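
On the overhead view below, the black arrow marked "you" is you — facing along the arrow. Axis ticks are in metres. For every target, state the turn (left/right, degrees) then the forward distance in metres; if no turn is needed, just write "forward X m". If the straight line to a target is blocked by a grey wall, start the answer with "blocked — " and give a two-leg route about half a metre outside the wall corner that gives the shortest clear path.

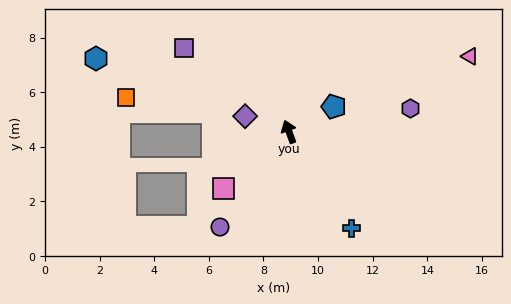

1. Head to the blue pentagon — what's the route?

turn right 81°, forward 1.9 m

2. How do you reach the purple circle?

turn left 124°, forward 4.3 m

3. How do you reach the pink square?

turn left 111°, forward 3.2 m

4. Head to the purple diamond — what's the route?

turn left 50°, forward 1.7 m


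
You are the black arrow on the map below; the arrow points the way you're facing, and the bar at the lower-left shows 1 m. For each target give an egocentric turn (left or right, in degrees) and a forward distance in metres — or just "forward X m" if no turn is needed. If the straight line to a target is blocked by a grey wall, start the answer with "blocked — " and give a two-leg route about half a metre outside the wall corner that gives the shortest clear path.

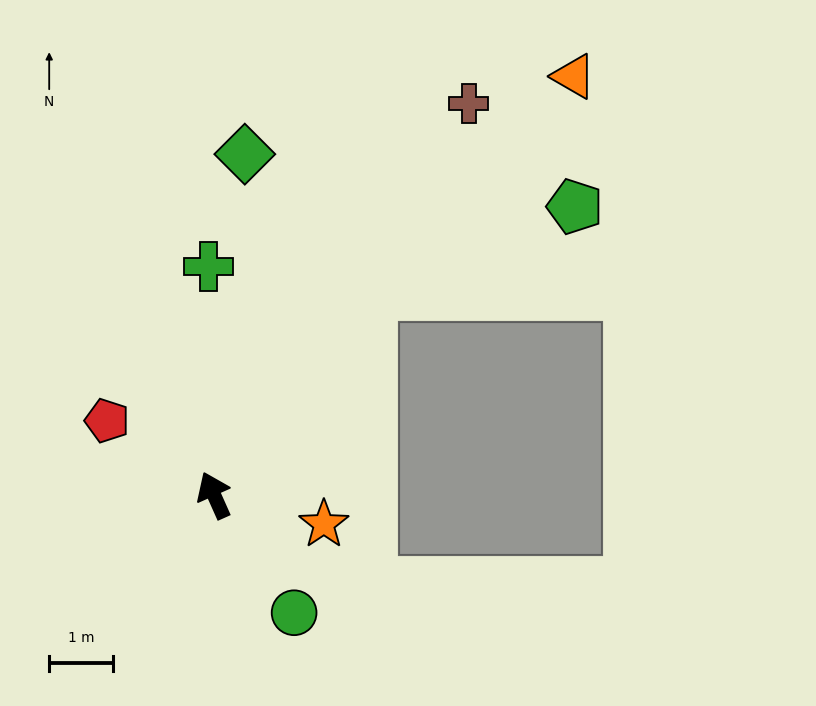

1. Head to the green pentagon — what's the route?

blocked — turn right 62°, forward 4.0 m, then turn right 29°, forward 3.5 m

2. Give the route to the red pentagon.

turn left 31°, forward 2.0 m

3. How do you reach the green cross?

turn right 23°, forward 3.6 m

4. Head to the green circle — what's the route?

turn right 170°, forward 2.2 m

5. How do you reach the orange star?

turn right 129°, forward 1.8 m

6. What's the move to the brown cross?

turn right 57°, forward 7.3 m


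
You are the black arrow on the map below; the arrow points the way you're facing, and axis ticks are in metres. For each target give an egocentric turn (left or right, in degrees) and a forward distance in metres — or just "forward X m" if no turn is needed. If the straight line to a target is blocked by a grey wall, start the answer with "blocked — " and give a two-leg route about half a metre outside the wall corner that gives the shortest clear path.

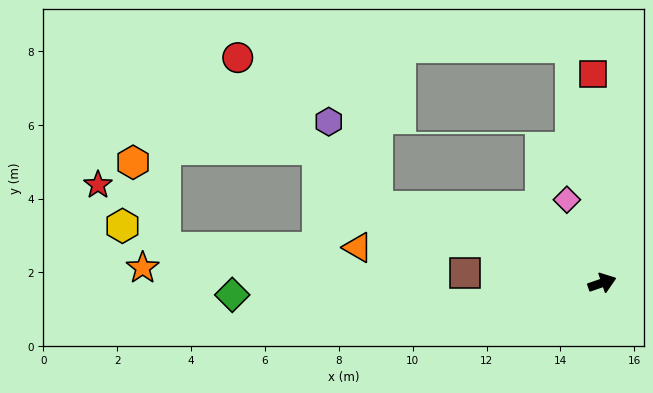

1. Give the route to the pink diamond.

turn left 94°, forward 2.4 m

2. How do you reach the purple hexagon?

blocked — turn left 142°, forward 6.4 m, then turn right 41°, forward 2.6 m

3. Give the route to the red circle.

blocked — turn left 142°, forward 6.4 m, then turn right 28°, forward 5.5 m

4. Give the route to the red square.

turn left 73°, forward 5.7 m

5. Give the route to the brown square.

turn left 157°, forward 3.7 m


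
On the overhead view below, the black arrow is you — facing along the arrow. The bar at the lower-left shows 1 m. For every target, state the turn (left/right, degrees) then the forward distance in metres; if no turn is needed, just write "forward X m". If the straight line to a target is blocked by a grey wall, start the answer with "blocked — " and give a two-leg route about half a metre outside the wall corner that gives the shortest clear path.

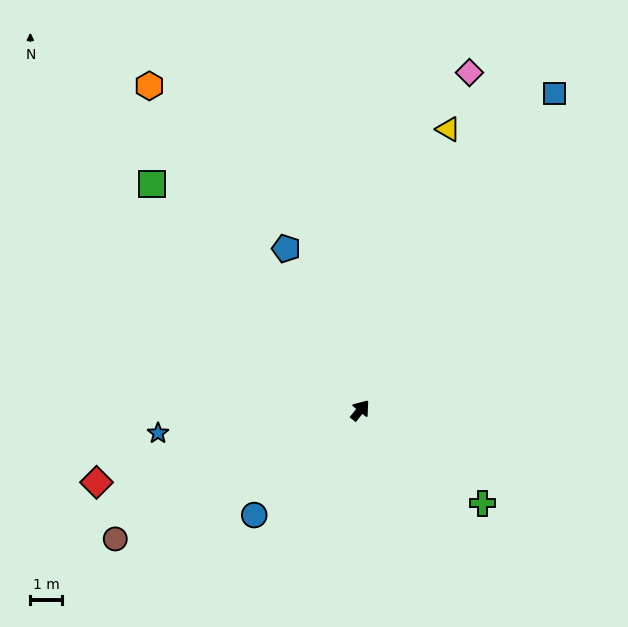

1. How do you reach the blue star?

turn left 135°, forward 6.4 m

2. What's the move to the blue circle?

turn left 174°, forward 4.7 m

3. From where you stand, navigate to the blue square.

turn left 7°, forward 11.6 m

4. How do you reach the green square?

turn left 81°, forward 9.6 m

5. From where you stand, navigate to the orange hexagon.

turn left 72°, forward 12.1 m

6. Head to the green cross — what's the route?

turn right 88°, forward 4.8 m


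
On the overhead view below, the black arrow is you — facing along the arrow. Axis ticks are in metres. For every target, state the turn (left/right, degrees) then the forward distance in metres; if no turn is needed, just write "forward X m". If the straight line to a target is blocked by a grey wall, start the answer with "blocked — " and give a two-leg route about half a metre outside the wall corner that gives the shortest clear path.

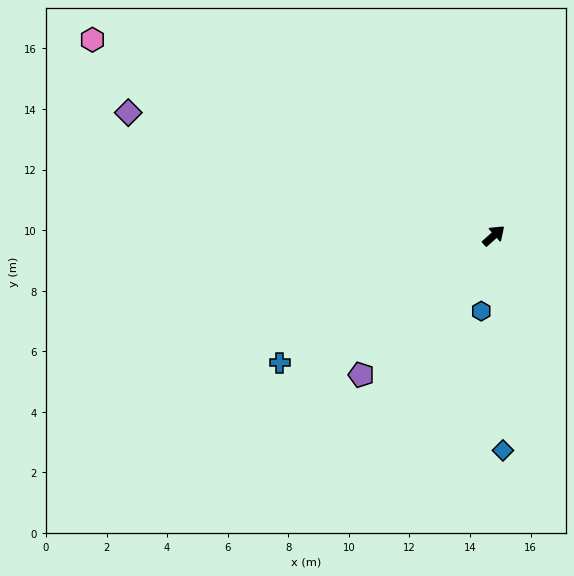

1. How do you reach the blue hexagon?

turn right 141°, forward 2.5 m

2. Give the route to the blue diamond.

turn right 129°, forward 7.1 m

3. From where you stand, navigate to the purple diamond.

turn left 120°, forward 12.7 m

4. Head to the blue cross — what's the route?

turn left 169°, forward 8.2 m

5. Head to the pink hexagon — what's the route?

turn left 112°, forward 14.7 m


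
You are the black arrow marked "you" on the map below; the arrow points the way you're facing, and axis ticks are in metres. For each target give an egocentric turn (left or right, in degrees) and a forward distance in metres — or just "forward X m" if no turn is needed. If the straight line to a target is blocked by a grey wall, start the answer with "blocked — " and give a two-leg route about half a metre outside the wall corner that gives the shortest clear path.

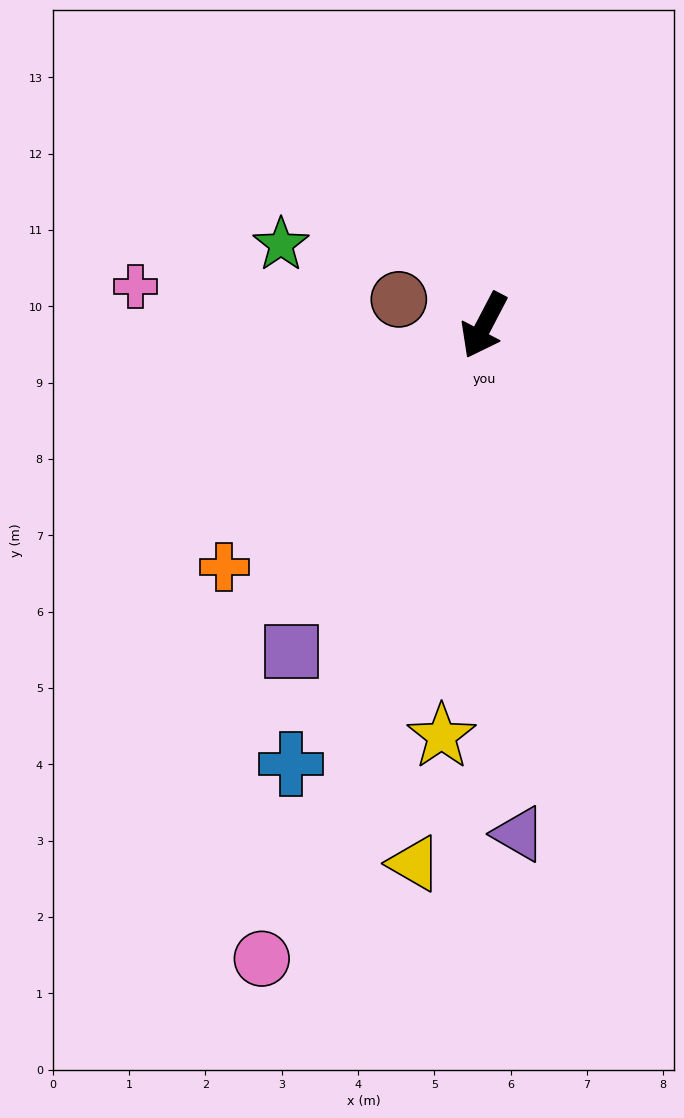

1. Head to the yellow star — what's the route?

turn left 22°, forward 5.4 m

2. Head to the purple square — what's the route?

turn right 3°, forward 5.0 m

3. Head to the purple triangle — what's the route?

turn left 32°, forward 6.7 m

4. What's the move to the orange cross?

turn right 19°, forward 4.6 m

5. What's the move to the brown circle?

turn right 79°, forward 1.2 m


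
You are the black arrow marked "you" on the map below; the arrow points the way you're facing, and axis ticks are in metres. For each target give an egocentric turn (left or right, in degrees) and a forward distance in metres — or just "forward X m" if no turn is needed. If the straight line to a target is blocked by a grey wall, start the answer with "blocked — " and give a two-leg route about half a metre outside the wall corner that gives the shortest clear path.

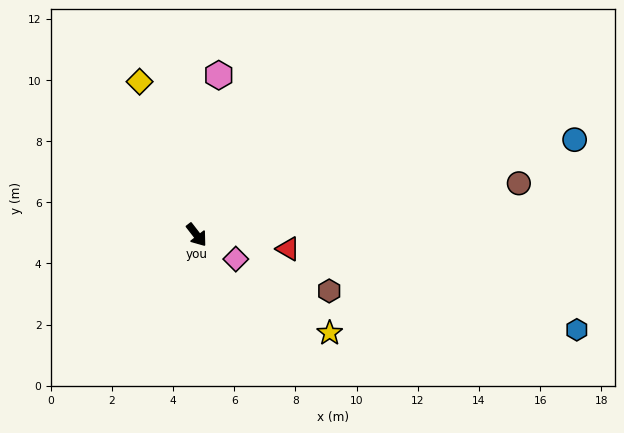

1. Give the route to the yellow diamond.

turn left 163°, forward 5.3 m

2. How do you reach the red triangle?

turn left 44°, forward 3.0 m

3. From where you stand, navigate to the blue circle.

turn left 66°, forward 12.7 m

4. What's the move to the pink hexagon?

turn left 134°, forward 5.3 m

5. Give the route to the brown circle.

turn left 61°, forward 10.7 m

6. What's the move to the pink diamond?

turn left 21°, forward 1.5 m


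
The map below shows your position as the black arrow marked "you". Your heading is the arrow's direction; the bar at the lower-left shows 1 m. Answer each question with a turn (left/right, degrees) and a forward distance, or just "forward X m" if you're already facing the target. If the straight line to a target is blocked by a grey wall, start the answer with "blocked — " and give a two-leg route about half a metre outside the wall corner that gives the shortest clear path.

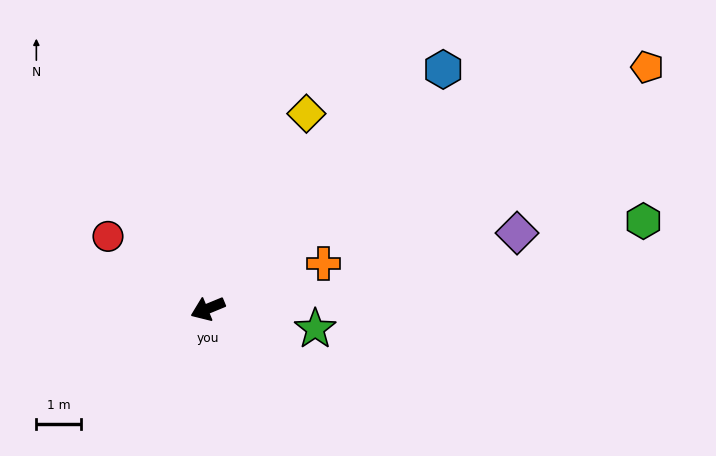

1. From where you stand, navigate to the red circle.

turn right 58°, forward 2.8 m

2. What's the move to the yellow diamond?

turn right 139°, forward 4.9 m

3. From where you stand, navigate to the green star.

turn left 147°, forward 2.5 m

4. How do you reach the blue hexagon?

turn right 157°, forward 7.6 m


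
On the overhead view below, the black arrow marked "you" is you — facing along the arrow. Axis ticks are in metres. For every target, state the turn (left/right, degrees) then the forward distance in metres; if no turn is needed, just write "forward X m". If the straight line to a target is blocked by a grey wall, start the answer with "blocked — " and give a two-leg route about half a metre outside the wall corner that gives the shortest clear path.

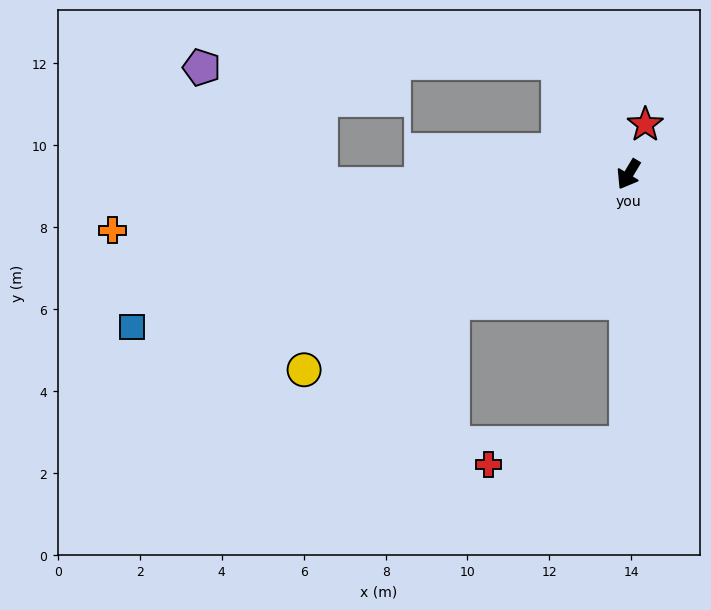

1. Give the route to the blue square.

turn right 42°, forward 12.7 m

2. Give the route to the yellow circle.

turn right 28°, forward 9.2 m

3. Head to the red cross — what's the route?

blocked — turn left 31°, forward 6.6 m, then turn right 82°, forward 3.4 m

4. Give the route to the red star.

turn right 168°, forward 1.3 m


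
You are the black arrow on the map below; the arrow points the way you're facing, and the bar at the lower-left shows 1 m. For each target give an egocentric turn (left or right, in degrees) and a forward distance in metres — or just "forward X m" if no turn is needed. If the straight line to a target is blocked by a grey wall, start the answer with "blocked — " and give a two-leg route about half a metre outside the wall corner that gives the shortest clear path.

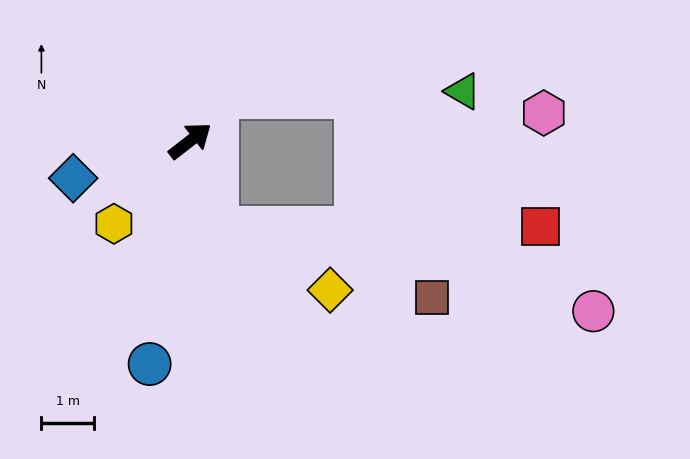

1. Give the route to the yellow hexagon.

turn right 171°, forward 2.2 m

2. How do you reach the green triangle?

blocked — turn left 21°, forward 1.0 m, then turn right 58°, forward 4.7 m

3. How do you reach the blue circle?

turn right 138°, forward 4.3 m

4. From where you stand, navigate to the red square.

blocked — turn right 111°, forward 1.7 m, then turn left 73°, forward 6.2 m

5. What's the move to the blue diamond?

turn left 160°, forward 2.3 m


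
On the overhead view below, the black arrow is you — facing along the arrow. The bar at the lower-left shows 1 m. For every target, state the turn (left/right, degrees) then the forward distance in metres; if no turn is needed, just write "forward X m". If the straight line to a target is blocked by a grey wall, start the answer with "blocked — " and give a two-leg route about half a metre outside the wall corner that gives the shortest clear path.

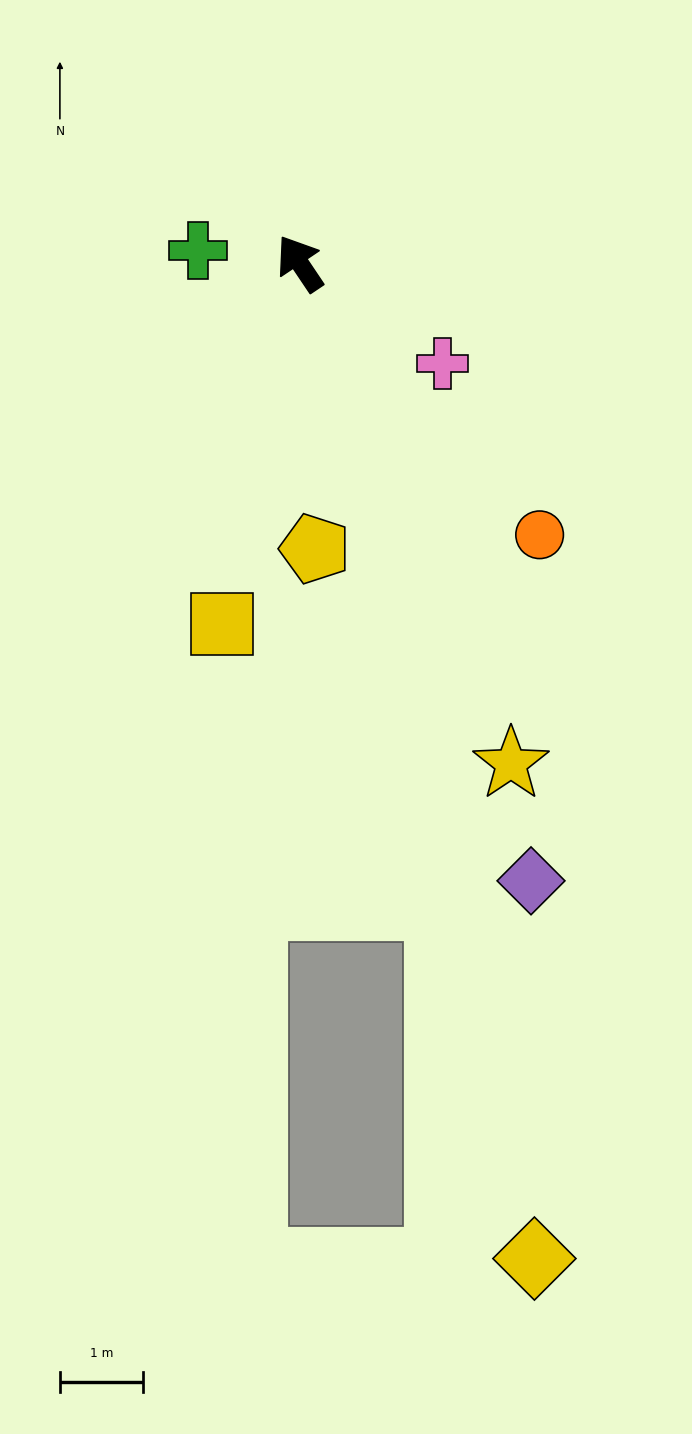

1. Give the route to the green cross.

turn left 49°, forward 1.2 m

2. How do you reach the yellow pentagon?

turn left 149°, forward 3.4 m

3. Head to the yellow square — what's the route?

turn left 134°, forward 4.4 m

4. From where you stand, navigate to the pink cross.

turn right 159°, forward 2.1 m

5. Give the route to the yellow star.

turn left 169°, forward 6.5 m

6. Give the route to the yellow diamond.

turn left 159°, forward 12.2 m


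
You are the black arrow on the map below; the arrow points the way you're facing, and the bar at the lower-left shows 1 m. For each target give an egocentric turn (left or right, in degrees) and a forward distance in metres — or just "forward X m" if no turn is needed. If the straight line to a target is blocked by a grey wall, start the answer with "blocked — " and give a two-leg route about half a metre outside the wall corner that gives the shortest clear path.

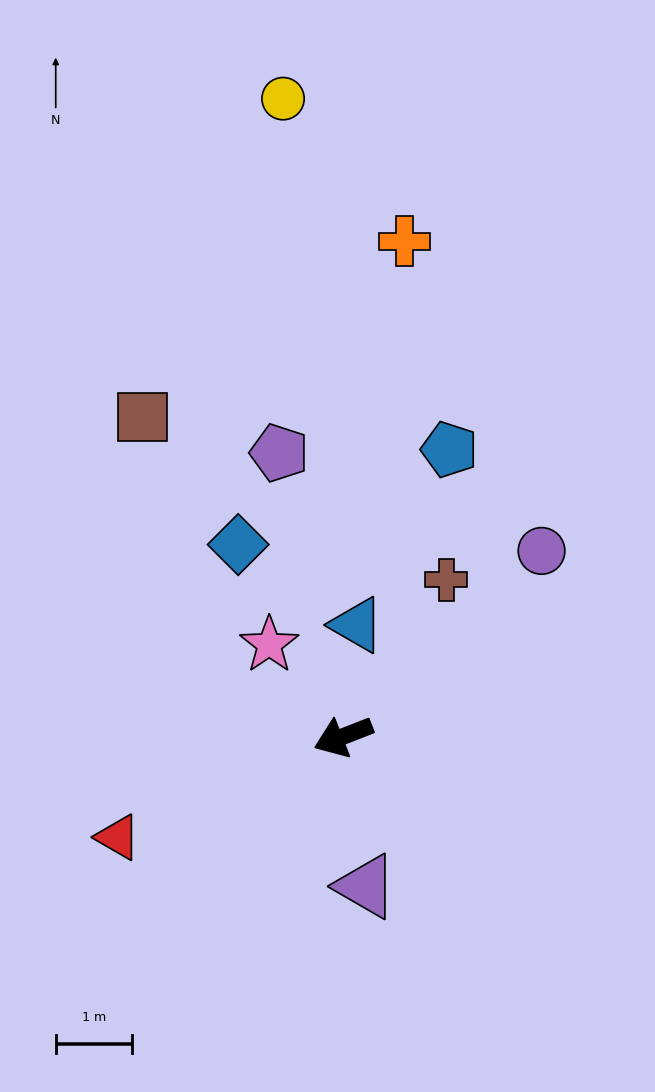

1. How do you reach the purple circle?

turn right 158°, forward 3.6 m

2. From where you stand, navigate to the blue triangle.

turn right 118°, forward 1.5 m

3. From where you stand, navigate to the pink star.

turn right 73°, forward 1.6 m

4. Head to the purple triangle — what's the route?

turn left 77°, forward 2.0 m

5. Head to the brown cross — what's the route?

turn right 145°, forward 2.5 m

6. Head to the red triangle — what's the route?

turn left 3°, forward 3.2 m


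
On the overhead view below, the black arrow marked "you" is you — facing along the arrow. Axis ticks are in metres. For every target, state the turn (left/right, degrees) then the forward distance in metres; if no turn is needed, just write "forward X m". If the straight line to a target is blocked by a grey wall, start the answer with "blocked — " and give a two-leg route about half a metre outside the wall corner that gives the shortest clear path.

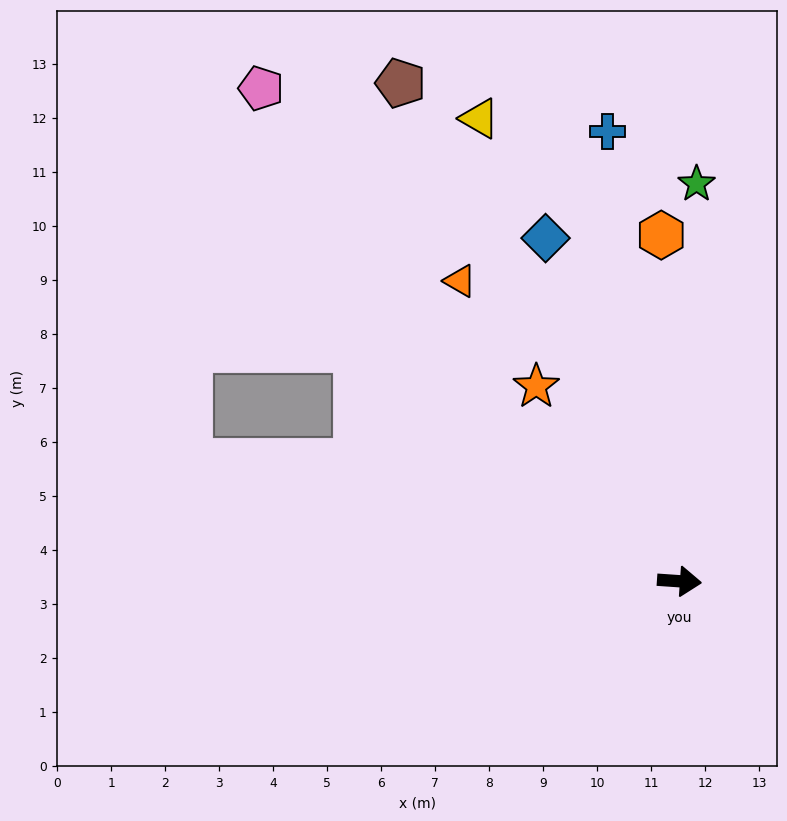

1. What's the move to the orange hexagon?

turn left 97°, forward 6.4 m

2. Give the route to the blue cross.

turn left 103°, forward 8.4 m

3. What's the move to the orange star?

turn left 130°, forward 4.5 m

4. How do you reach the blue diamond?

turn left 115°, forward 6.8 m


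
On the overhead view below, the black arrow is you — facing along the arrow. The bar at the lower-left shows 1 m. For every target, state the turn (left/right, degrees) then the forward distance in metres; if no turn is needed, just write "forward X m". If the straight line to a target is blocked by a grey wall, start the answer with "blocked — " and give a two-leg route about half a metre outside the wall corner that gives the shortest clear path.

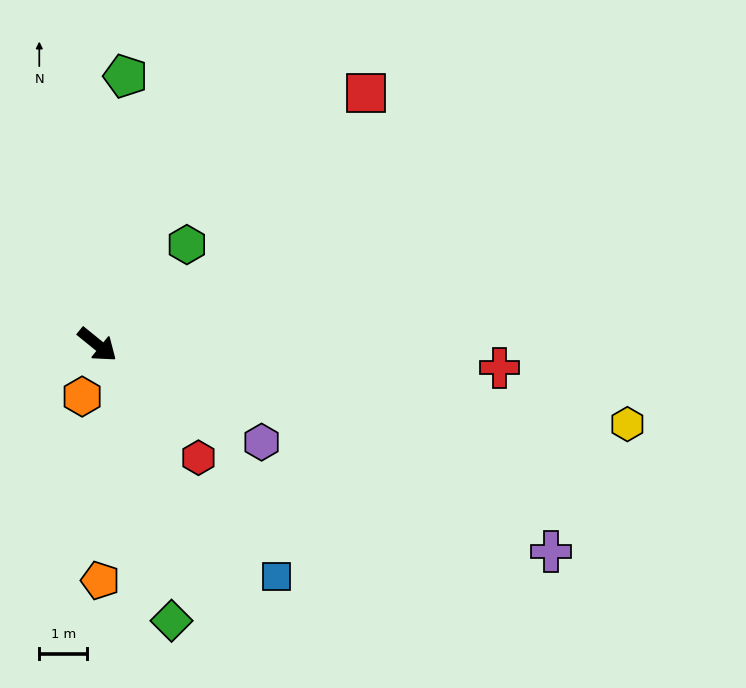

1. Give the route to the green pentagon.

turn left 123°, forward 5.6 m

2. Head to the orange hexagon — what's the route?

turn right 67°, forward 1.1 m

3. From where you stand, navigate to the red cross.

turn left 36°, forward 8.4 m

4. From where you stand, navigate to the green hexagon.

turn left 87°, forward 2.8 m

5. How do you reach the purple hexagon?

turn left 8°, forward 4.0 m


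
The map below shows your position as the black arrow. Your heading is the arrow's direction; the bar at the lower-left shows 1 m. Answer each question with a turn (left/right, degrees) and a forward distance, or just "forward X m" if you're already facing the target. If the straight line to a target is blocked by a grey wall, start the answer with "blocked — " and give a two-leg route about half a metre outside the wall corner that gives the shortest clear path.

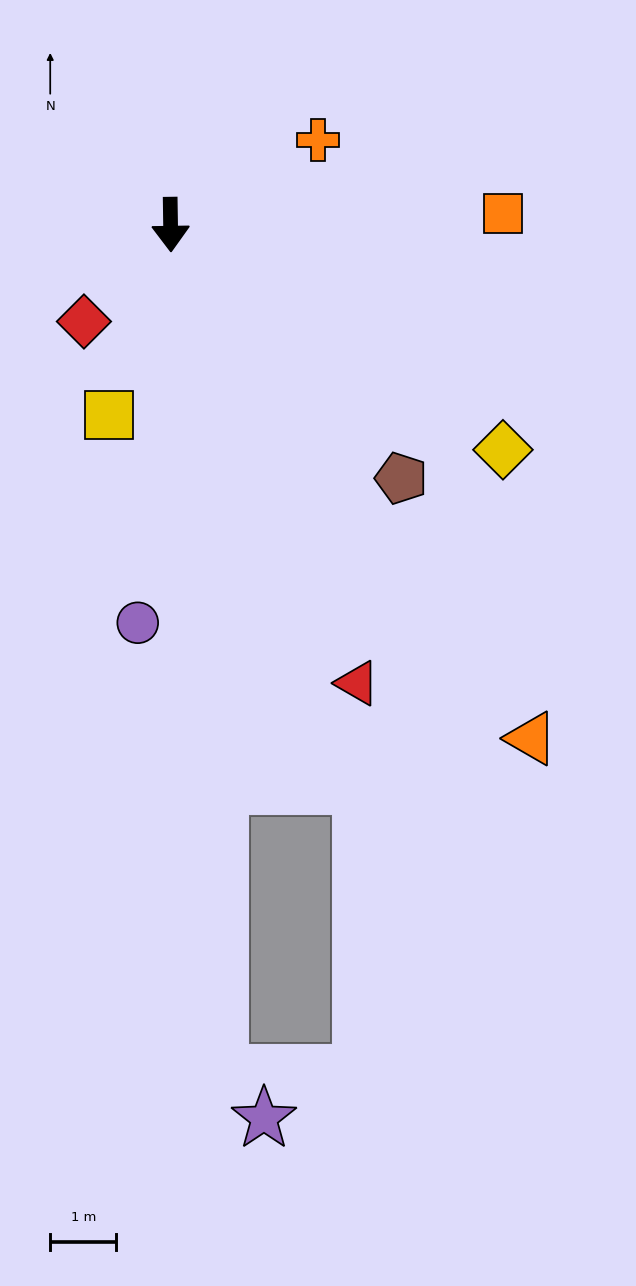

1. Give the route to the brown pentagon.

turn left 41°, forward 5.2 m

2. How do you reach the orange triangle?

turn left 34°, forward 9.5 m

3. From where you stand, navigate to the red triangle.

turn left 21°, forward 7.5 m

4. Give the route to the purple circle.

turn right 6°, forward 6.0 m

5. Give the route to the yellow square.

turn right 19°, forward 3.0 m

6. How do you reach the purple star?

blocked — turn left 2°, forward 12.8 m, then turn left 41°, forward 1.0 m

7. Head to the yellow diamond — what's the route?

turn left 55°, forward 6.1 m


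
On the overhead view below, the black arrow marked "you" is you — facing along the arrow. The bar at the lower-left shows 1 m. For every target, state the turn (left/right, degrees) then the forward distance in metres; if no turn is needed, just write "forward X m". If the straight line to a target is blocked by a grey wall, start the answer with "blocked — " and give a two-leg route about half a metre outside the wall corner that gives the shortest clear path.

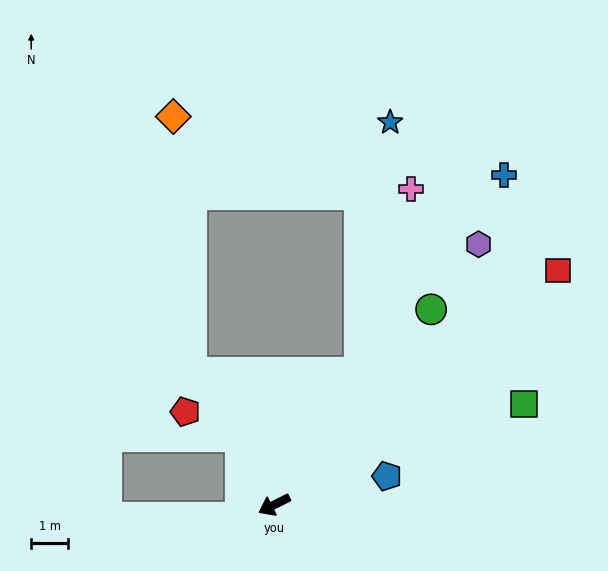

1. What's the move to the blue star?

blocked — turn right 149°, forward 4.3 m, then turn left 25°, forward 6.9 m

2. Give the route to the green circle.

turn right 155°, forward 6.8 m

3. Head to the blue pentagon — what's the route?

turn left 168°, forward 3.2 m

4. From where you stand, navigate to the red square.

turn right 167°, forward 10.0 m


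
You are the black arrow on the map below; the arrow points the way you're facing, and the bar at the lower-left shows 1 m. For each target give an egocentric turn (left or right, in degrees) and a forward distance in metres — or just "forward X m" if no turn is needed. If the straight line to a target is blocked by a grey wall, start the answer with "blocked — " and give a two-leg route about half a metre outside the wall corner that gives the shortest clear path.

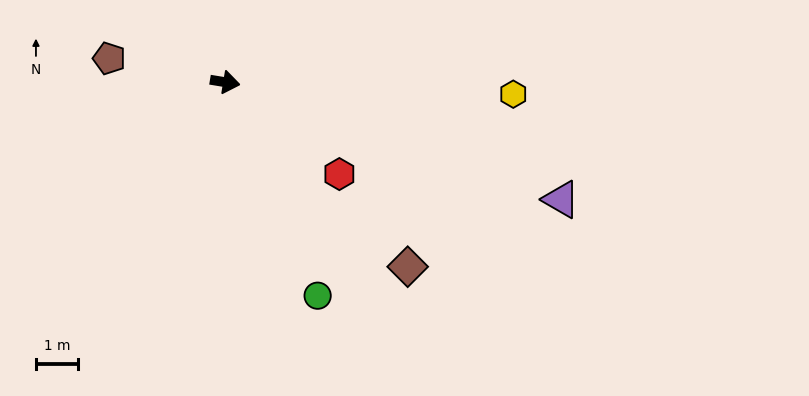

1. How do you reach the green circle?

turn right 57°, forward 5.6 m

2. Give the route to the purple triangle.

turn right 10°, forward 8.5 m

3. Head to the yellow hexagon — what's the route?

turn left 7°, forward 6.9 m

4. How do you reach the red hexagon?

turn right 29°, forward 3.5 m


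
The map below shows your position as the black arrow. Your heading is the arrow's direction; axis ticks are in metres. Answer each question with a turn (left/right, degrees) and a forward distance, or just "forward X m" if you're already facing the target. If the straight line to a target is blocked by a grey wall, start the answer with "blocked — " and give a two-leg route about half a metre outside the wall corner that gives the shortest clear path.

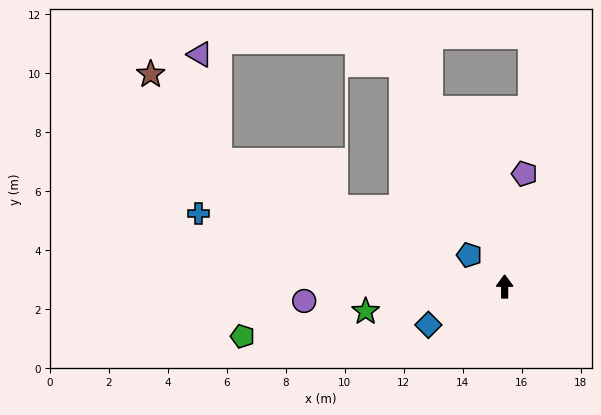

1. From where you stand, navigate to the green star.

turn left 100°, forward 4.8 m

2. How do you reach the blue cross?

turn left 76°, forward 10.7 m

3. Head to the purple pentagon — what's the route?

turn right 10°, forward 3.9 m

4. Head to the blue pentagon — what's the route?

turn left 48°, forward 1.6 m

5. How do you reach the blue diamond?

turn left 117°, forward 2.9 m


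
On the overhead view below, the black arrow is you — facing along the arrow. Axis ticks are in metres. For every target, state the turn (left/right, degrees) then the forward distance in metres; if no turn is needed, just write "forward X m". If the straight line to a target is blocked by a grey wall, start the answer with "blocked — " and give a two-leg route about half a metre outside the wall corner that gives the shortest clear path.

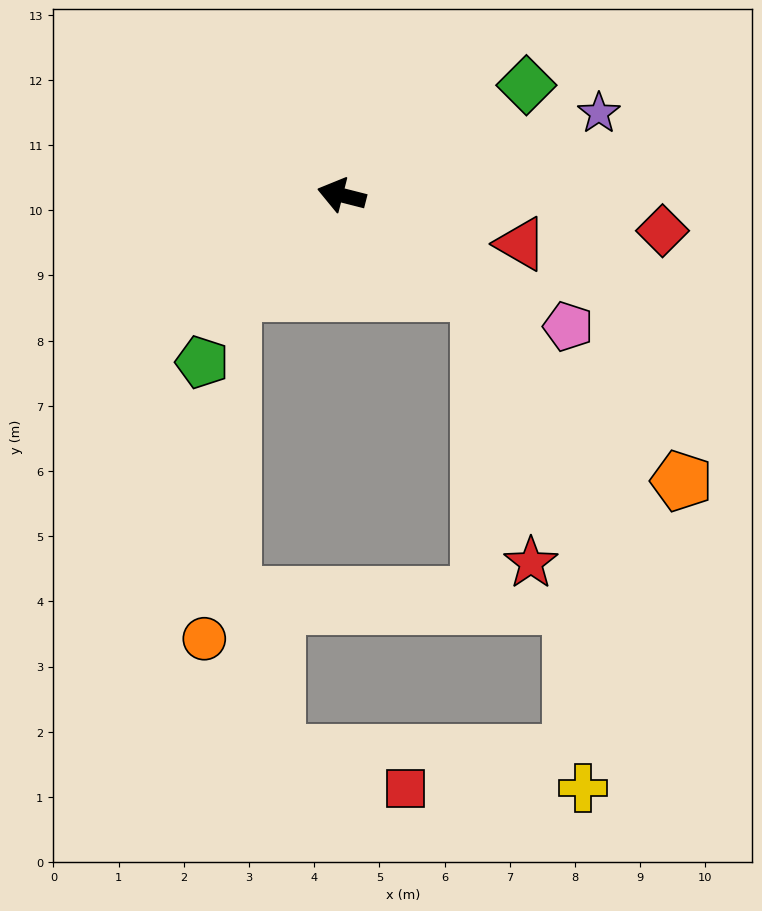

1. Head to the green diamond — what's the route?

turn right 135°, forward 3.3 m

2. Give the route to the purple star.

turn right 148°, forward 4.1 m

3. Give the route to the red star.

blocked — turn left 158°, forward 2.6 m, then turn right 43°, forward 4.2 m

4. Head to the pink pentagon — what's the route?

turn left 164°, forward 4.0 m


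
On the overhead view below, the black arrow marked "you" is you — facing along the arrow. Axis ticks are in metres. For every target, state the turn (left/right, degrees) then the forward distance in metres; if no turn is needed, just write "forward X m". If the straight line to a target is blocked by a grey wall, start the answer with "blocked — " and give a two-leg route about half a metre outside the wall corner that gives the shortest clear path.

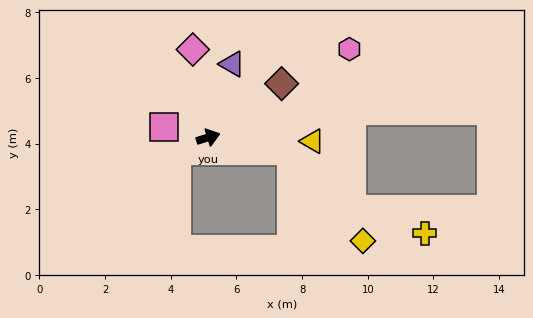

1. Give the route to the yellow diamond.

blocked — turn right 27°, forward 2.6 m, then turn right 42°, forward 3.5 m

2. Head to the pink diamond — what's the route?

turn left 83°, forward 2.7 m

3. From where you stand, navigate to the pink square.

turn left 149°, forward 1.4 m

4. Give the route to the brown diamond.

turn left 19°, forward 2.8 m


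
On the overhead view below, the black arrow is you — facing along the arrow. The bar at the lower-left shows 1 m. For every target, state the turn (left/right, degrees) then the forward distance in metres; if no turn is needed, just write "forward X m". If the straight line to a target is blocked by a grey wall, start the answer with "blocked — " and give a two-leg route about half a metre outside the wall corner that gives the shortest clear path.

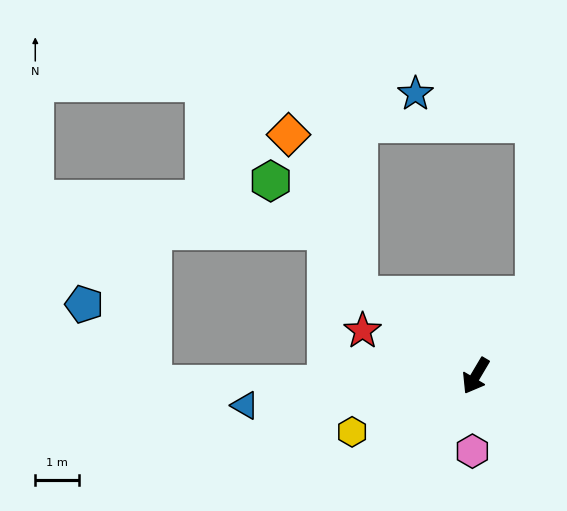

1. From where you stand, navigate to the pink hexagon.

turn left 28°, forward 1.7 m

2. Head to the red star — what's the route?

turn right 81°, forward 2.8 m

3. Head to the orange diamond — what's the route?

blocked — turn right 94°, forward 3.3 m, then turn right 32°, forward 4.0 m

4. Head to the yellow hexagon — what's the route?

turn right 35°, forward 3.1 m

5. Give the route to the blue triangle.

turn right 52°, forward 5.3 m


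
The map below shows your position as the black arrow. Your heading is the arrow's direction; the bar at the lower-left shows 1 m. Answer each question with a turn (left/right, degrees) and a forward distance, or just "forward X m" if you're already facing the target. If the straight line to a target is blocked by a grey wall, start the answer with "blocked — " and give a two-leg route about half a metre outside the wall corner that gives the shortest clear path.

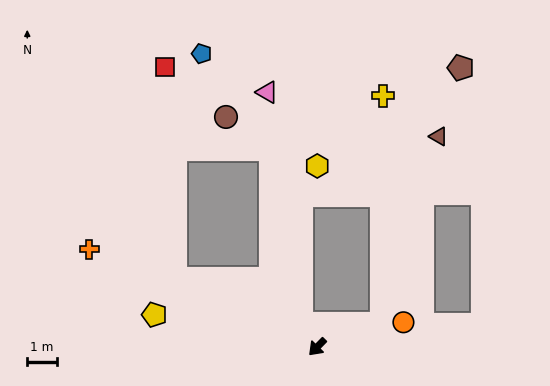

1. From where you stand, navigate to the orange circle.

turn left 150°, forward 3.1 m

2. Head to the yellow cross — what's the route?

blocked — turn left 154°, forward 2.4 m, then turn left 70°, forward 7.8 m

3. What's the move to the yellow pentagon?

turn right 57°, forward 5.7 m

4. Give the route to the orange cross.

turn right 69°, forward 8.5 m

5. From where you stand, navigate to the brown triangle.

blocked — turn left 154°, forward 2.4 m, then turn left 54°, forward 6.7 m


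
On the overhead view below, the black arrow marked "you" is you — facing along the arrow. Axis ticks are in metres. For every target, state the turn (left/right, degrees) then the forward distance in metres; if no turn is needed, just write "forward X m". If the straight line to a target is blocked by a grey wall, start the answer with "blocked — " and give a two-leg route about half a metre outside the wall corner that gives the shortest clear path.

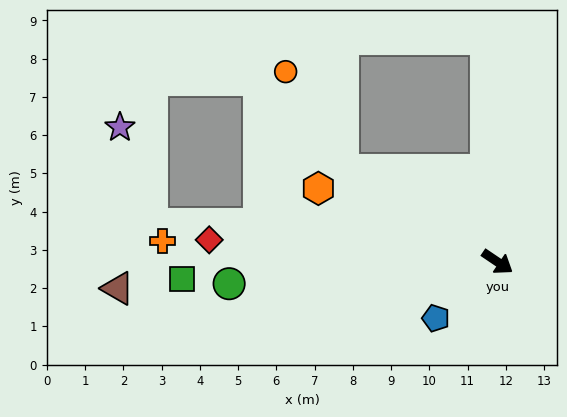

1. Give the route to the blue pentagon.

turn right 103°, forward 2.2 m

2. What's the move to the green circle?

turn right 141°, forward 7.0 m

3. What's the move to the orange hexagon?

turn right 168°, forward 5.1 m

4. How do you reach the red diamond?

turn right 150°, forward 7.6 m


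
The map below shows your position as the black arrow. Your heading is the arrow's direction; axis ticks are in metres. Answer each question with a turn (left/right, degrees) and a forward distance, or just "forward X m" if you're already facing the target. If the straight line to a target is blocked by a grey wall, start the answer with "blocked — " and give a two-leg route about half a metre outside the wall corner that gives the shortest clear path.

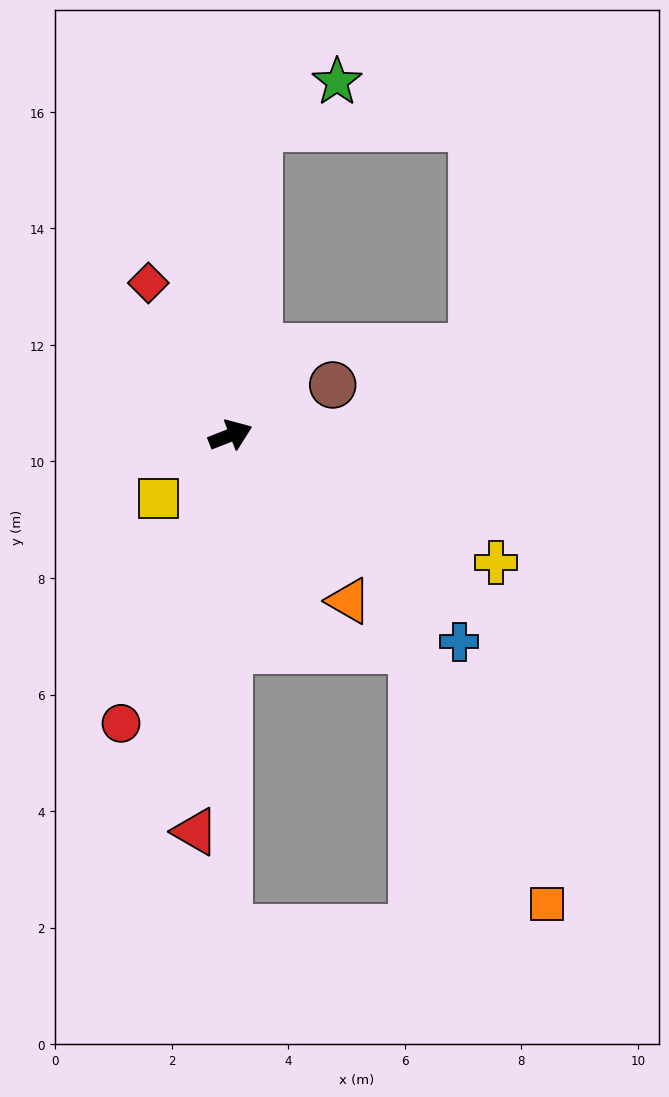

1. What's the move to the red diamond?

turn left 97°, forward 3.0 m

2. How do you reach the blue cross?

turn right 64°, forward 5.3 m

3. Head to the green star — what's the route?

blocked — turn left 64°, forward 5.3 m, then turn right 56°, forward 1.6 m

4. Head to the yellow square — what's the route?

turn right 160°, forward 1.6 m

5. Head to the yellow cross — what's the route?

turn right 47°, forward 5.1 m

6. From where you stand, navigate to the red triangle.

turn right 116°, forward 6.8 m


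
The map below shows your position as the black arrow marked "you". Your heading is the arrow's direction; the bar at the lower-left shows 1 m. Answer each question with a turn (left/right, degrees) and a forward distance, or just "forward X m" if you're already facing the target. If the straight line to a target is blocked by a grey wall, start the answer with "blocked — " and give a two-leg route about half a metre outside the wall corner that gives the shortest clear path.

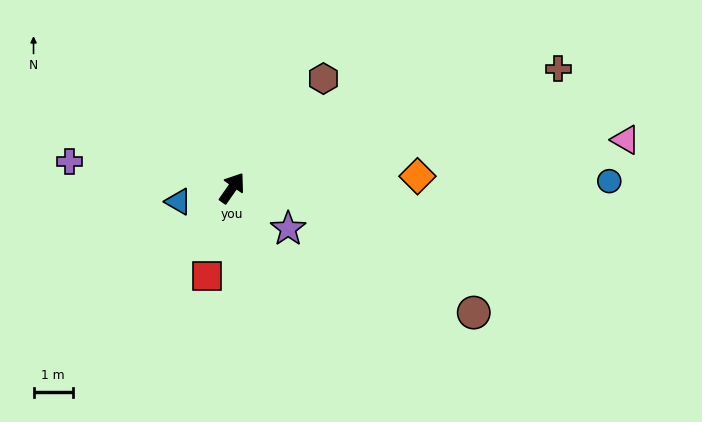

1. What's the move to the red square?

turn right 161°, forward 2.3 m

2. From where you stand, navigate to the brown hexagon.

turn right 5°, forward 3.6 m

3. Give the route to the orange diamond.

turn right 52°, forward 4.7 m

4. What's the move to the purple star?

turn right 91°, forward 1.8 m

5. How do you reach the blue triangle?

turn left 139°, forward 1.4 m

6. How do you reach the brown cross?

turn right 35°, forward 8.8 m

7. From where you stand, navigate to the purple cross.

turn left 116°, forward 4.2 m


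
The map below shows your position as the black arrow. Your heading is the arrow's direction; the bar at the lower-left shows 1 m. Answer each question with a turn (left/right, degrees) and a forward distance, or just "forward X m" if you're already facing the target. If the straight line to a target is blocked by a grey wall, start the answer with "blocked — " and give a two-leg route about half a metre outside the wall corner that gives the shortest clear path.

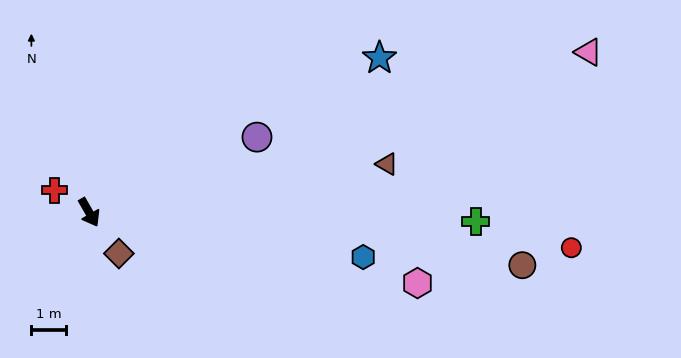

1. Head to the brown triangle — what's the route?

turn left 69°, forward 8.7 m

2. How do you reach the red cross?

turn right 152°, forward 1.2 m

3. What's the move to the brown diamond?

turn left 6°, forward 1.5 m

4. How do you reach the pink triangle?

turn left 78°, forward 15.1 m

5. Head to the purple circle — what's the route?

turn left 84°, forward 5.3 m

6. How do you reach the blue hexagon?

turn left 51°, forward 8.0 m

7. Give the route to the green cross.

turn left 59°, forward 11.2 m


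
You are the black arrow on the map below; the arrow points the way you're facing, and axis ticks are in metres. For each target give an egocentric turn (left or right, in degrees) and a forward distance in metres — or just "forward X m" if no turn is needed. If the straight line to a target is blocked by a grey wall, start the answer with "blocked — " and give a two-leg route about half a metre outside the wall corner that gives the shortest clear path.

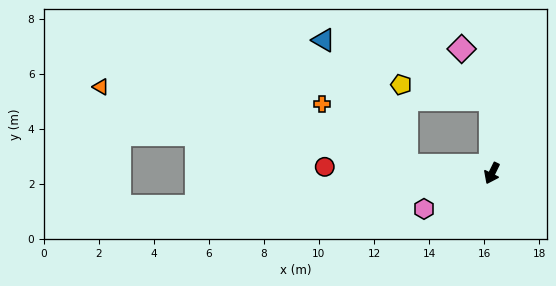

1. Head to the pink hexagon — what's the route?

turn right 36°, forward 2.8 m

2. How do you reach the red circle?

turn right 66°, forward 6.1 m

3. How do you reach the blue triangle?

blocked — turn right 69°, forward 3.1 m, then turn right 51°, forward 5.5 m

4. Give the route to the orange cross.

blocked — turn right 69°, forward 3.1 m, then turn right 31°, forward 3.8 m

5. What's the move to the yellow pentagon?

blocked — turn right 153°, forward 2.7 m, then turn left 80°, forward 3.3 m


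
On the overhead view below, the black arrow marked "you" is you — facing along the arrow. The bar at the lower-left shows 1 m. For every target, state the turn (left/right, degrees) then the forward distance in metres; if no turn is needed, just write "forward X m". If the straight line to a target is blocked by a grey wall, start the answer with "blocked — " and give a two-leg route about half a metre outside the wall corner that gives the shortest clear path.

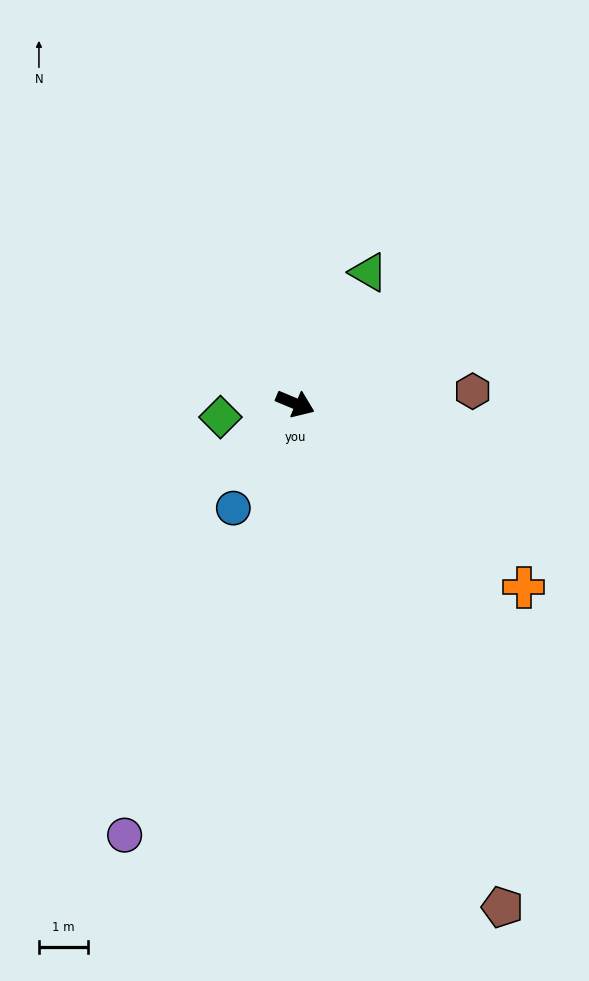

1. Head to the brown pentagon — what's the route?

turn right 45°, forward 11.0 m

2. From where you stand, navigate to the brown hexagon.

turn left 27°, forward 3.6 m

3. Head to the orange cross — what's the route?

turn right 16°, forward 5.9 m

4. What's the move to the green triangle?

turn left 84°, forward 3.0 m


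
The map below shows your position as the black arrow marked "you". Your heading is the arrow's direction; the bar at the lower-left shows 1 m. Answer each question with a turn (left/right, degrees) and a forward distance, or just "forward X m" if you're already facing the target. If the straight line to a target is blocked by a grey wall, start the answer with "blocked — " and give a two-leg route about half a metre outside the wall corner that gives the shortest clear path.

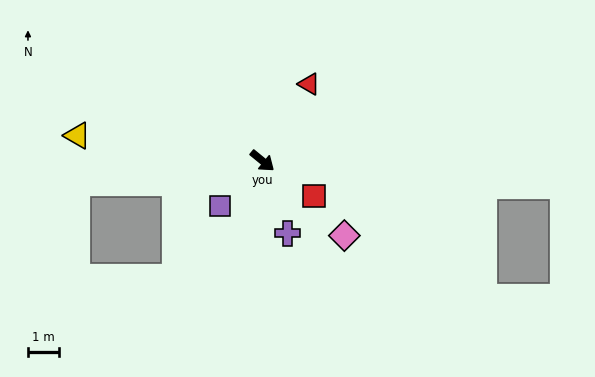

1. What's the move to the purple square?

turn right 94°, forward 2.0 m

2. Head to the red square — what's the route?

turn left 5°, forward 2.0 m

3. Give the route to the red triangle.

turn left 98°, forward 2.9 m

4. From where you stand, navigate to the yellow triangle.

turn right 148°, forward 6.0 m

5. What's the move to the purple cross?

turn right 31°, forward 2.5 m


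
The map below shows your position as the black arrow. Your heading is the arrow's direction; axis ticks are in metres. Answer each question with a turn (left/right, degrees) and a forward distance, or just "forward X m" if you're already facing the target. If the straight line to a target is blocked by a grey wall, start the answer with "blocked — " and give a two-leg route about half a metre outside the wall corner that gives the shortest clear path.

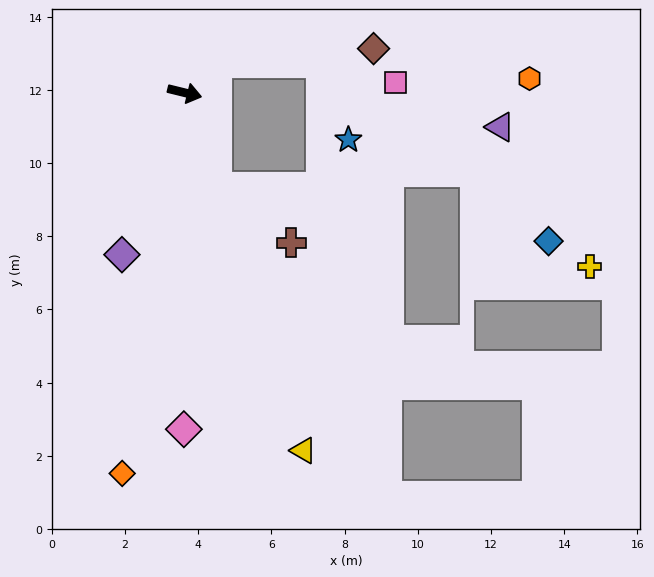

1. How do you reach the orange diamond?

turn right 86°, forward 10.5 m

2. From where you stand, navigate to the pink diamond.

turn right 76°, forward 9.2 m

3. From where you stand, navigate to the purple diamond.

turn right 97°, forward 4.7 m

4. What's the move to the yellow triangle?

turn right 58°, forward 10.3 m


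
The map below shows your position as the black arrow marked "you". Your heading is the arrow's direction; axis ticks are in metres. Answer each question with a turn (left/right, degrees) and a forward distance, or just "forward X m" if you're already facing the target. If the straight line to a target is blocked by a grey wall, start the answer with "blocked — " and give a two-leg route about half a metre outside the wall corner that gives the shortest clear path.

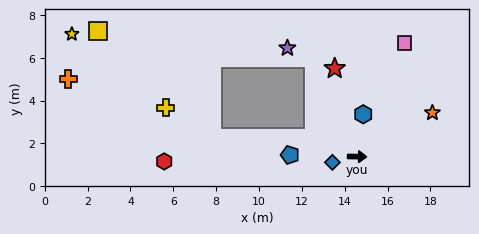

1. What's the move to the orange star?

turn left 31°, forward 4.1 m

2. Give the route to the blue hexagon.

turn left 83°, forward 2.0 m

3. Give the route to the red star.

turn left 105°, forward 4.2 m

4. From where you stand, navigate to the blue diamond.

turn right 166°, forward 1.2 m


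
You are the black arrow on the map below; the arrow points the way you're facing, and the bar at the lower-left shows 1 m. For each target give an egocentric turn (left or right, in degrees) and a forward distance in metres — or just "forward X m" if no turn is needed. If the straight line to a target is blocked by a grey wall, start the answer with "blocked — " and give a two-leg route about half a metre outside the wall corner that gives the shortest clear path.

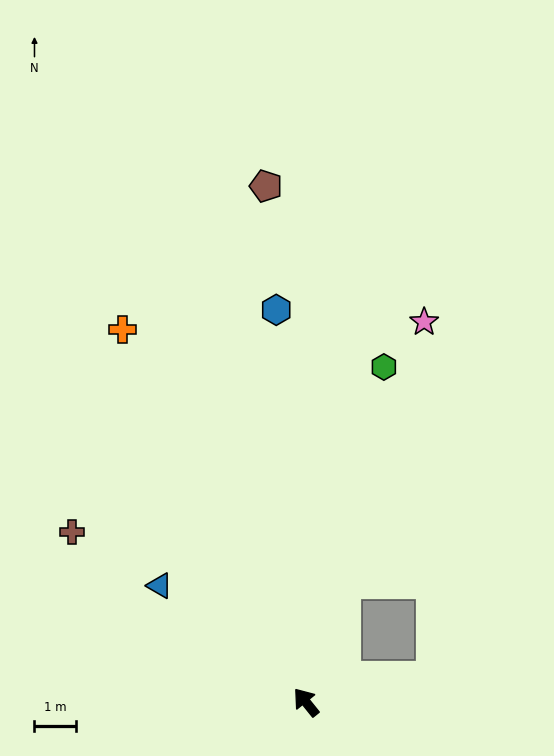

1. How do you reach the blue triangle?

turn left 13°, forward 4.5 m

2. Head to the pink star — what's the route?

turn right 56°, forward 9.5 m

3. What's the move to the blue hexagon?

turn right 34°, forward 9.4 m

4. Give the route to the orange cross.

turn right 13°, forward 9.9 m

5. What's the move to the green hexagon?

turn right 52°, forward 8.2 m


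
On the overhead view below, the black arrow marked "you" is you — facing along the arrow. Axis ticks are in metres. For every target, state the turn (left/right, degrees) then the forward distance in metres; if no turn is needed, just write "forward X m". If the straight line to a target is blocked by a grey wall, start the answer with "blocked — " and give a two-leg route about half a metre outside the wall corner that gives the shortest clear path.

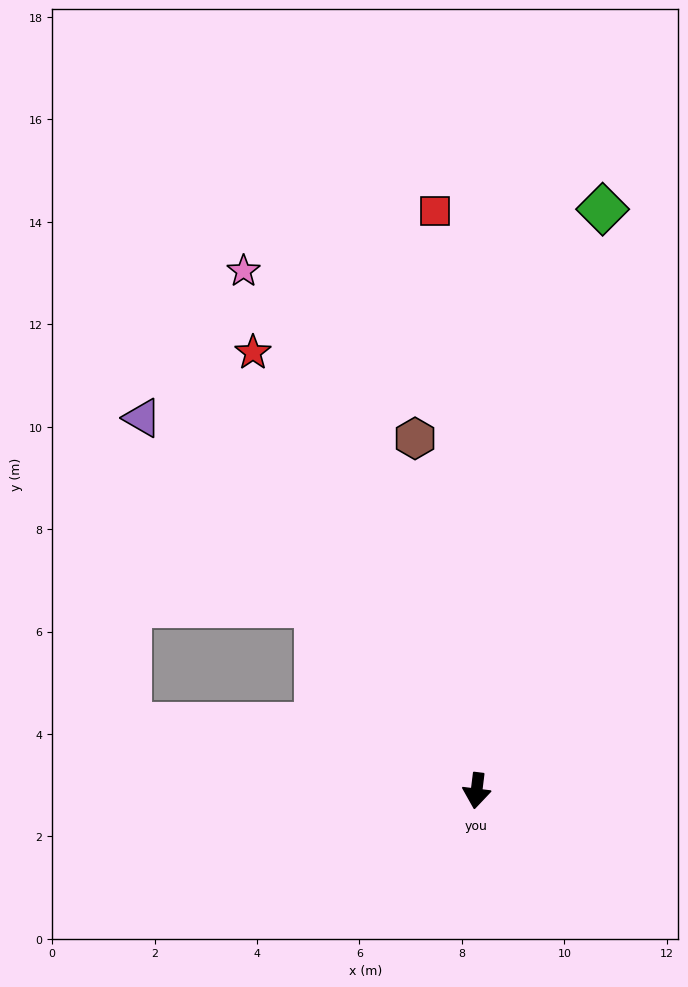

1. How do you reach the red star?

turn right 146°, forward 9.6 m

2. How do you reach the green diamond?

turn left 175°, forward 11.6 m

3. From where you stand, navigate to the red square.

turn right 169°, forward 11.3 m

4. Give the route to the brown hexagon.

turn right 163°, forward 7.0 m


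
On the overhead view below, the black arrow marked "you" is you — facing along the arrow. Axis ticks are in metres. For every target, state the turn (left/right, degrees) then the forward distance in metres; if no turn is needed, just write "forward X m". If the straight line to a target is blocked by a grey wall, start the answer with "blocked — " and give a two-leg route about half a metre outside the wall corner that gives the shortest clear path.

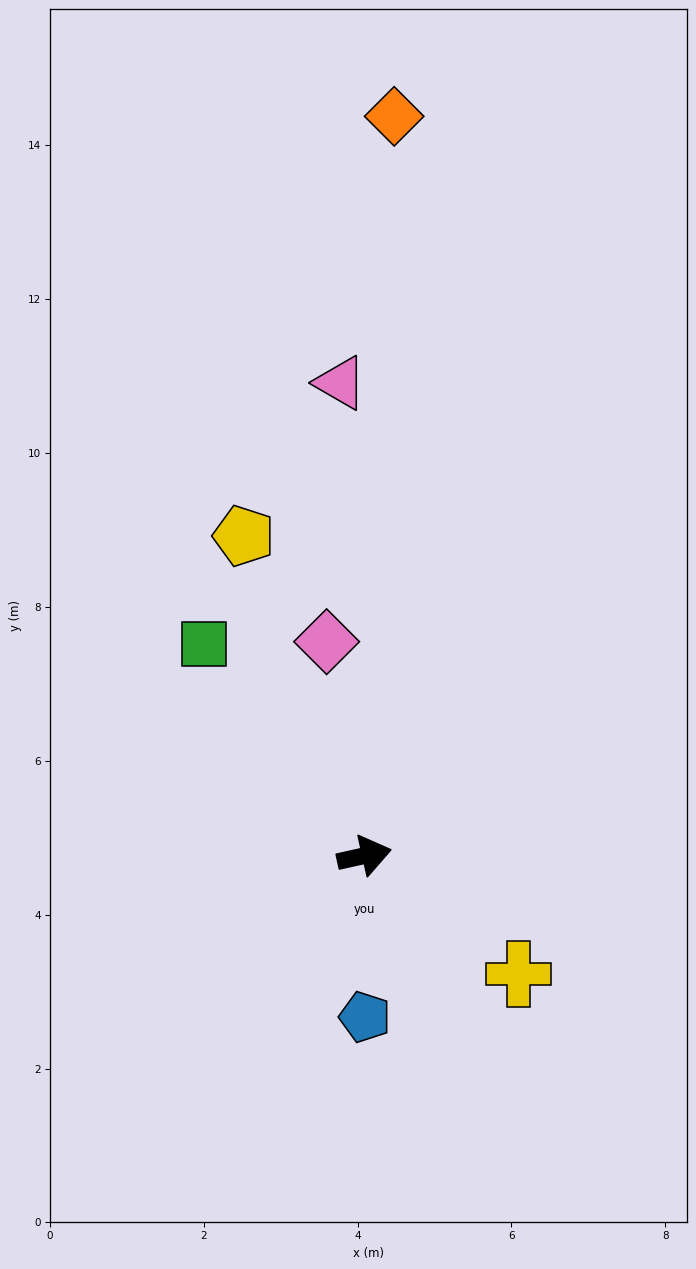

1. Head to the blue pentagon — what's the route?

turn right 102°, forward 2.1 m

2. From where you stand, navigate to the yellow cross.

turn right 50°, forward 2.5 m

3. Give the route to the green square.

turn left 114°, forward 3.5 m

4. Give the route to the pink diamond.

turn left 87°, forward 2.8 m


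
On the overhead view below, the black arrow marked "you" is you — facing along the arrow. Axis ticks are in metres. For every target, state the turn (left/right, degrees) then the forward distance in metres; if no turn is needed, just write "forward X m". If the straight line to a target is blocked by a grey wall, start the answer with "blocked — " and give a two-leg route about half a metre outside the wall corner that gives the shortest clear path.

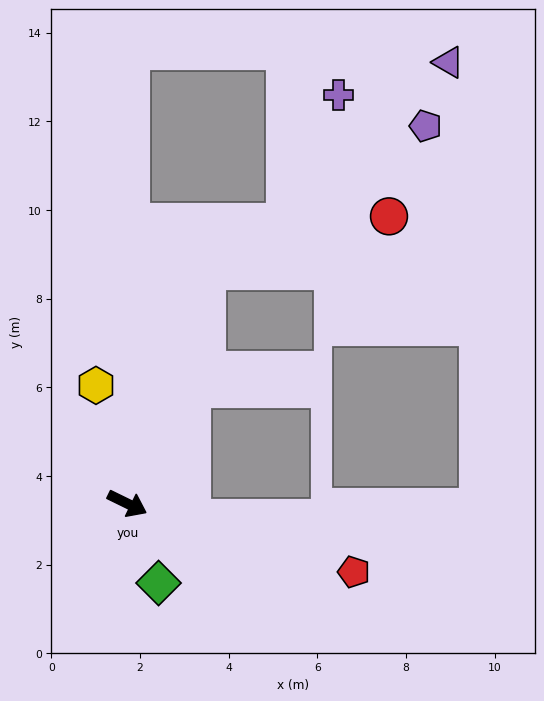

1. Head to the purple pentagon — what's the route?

blocked — turn left 97°, forward 5.5 m, then turn right 37°, forward 5.9 m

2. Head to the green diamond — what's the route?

turn right 42°, forward 1.9 m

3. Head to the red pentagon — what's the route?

turn left 9°, forward 5.3 m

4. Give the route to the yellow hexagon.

turn left 131°, forward 2.8 m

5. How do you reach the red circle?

blocked — turn left 97°, forward 5.5 m, then turn right 54°, forward 4.3 m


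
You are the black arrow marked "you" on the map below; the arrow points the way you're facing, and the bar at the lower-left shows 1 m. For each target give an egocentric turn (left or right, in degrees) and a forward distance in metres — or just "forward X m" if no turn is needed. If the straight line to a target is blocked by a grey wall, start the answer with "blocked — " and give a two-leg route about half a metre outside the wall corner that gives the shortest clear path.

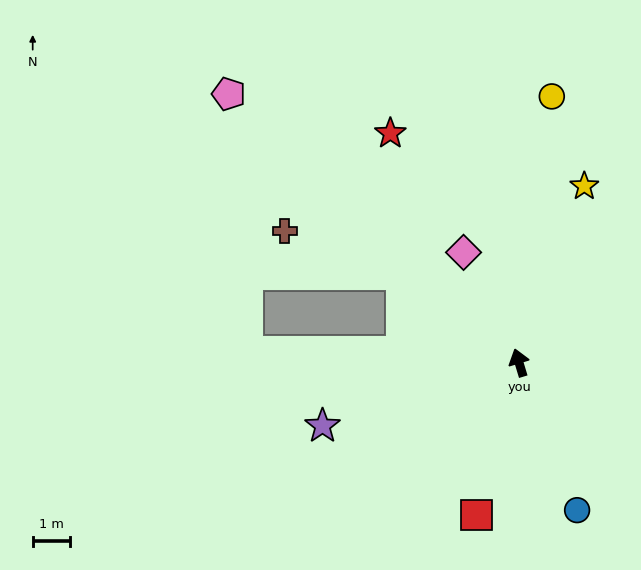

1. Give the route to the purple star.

turn left 91°, forward 5.5 m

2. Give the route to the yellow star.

turn right 37°, forward 5.0 m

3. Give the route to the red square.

turn left 148°, forward 4.2 m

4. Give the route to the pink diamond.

turn left 10°, forward 3.3 m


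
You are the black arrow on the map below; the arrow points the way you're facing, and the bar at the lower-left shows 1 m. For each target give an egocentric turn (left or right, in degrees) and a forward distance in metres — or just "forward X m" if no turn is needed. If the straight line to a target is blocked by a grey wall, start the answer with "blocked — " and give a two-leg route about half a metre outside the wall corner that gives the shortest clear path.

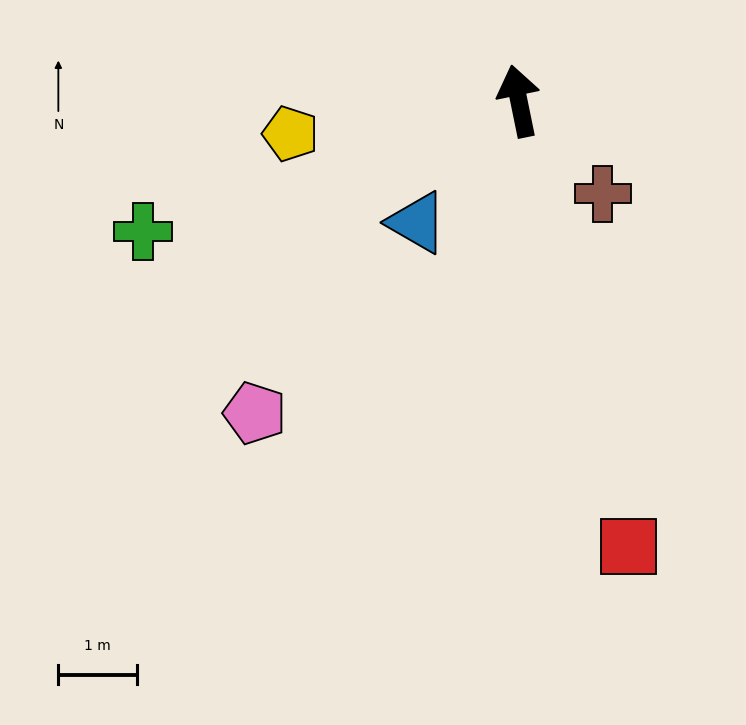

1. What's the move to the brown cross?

turn right 149°, forward 1.6 m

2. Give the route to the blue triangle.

turn left 128°, forward 2.0 m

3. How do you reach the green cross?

turn left 98°, forward 5.1 m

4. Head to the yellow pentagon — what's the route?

turn left 87°, forward 2.9 m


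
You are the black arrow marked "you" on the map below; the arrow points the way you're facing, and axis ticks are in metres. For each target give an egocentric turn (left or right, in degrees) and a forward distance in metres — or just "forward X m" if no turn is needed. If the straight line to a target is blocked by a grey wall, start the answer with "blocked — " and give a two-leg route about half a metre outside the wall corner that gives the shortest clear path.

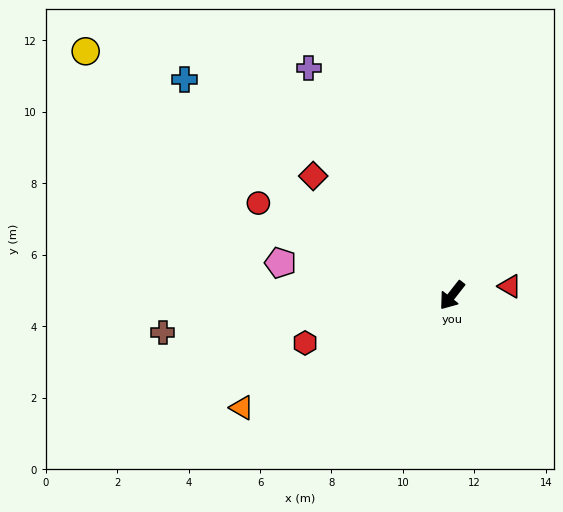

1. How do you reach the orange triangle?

turn right 24°, forward 6.7 m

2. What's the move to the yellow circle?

turn right 86°, forward 12.3 m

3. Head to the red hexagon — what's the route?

turn right 34°, forward 4.3 m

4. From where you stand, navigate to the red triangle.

turn left 137°, forward 1.6 m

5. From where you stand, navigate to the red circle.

turn right 77°, forward 6.0 m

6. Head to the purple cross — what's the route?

turn right 110°, forward 7.5 m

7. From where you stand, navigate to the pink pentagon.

turn right 63°, forward 4.9 m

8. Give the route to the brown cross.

turn right 45°, forward 8.2 m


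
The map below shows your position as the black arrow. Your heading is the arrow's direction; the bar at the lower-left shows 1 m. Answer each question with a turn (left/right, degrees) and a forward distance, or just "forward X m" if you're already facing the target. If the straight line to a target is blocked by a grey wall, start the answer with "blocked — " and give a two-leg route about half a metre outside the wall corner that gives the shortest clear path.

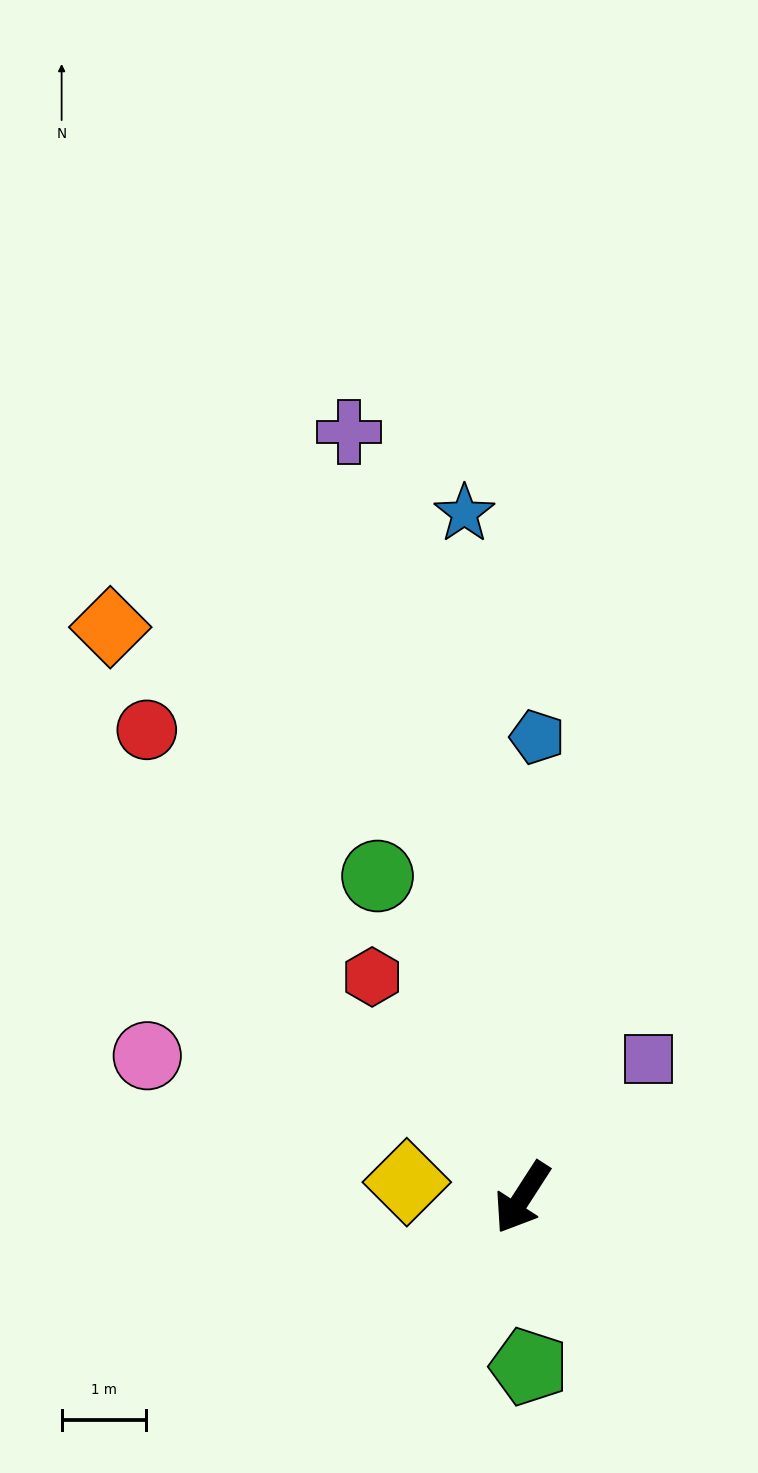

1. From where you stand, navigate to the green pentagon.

turn left 35°, forward 2.0 m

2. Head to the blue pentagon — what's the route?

turn right 149°, forward 5.4 m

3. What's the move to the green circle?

turn right 123°, forward 4.2 m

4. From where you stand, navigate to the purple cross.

turn right 134°, forward 9.3 m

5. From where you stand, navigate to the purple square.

turn left 170°, forward 2.2 m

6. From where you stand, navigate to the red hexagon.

turn right 113°, forward 3.2 m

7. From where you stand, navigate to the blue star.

turn right 142°, forward 8.1 m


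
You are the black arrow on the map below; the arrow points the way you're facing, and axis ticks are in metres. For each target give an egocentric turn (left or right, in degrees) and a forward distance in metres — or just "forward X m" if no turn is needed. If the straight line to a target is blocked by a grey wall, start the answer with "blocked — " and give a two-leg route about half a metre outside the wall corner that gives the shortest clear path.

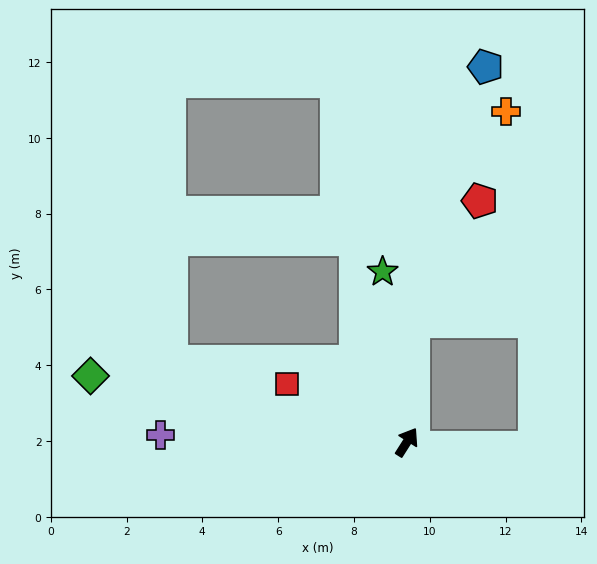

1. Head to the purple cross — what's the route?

turn left 121°, forward 6.5 m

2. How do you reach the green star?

turn left 41°, forward 4.5 m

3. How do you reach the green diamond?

turn left 111°, forward 8.5 m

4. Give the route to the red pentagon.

blocked — turn left 29°, forward 3.2 m, then turn right 25°, forward 3.6 m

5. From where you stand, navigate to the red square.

turn left 97°, forward 3.5 m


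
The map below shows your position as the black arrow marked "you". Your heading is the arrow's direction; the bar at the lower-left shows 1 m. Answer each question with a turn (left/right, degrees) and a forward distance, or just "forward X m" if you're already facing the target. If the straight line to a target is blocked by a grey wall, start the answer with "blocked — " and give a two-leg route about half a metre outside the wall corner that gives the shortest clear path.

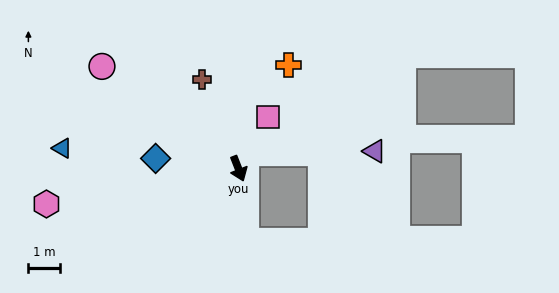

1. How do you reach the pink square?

turn left 129°, forward 1.9 m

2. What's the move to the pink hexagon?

turn right 101°, forward 6.1 m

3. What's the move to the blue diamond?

turn right 118°, forward 2.6 m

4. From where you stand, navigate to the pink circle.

turn right 148°, forward 5.4 m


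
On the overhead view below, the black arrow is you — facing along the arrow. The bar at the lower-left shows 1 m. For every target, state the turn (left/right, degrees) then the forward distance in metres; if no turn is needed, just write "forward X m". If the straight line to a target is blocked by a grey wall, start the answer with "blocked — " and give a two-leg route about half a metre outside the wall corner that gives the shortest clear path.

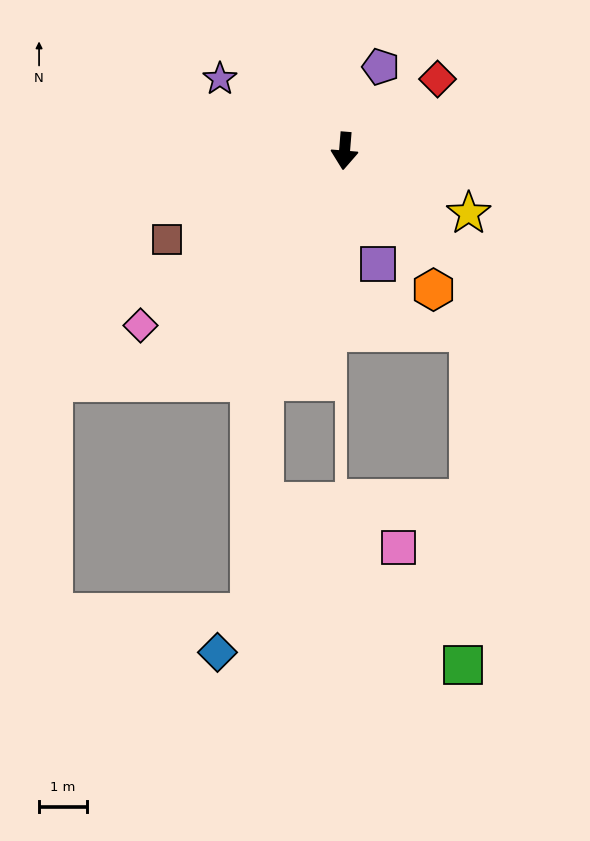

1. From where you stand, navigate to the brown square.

turn right 59°, forward 4.2 m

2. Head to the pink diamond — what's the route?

turn right 45°, forward 5.6 m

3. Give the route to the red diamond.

turn left 132°, forward 2.5 m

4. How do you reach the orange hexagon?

turn left 37°, forward 3.5 m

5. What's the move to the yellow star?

turn left 68°, forward 2.9 m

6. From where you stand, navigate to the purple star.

turn right 115°, forward 3.0 m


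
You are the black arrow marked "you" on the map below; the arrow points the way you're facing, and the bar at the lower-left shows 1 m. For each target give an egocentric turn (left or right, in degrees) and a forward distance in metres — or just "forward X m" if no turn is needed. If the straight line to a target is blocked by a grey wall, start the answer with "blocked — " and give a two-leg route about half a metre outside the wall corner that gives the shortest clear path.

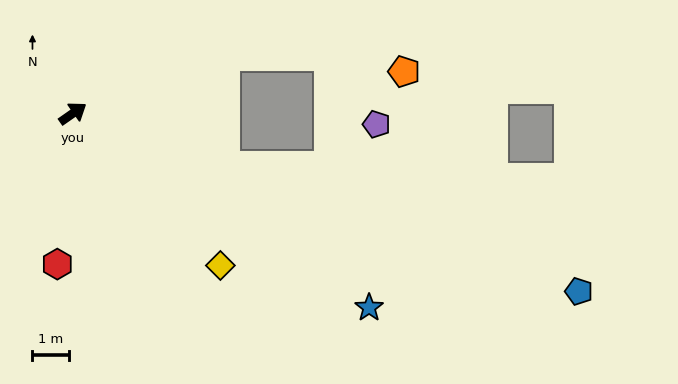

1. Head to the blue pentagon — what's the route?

turn right 54°, forward 14.6 m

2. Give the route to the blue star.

turn right 68°, forward 9.6 m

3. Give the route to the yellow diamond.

turn right 81°, forward 5.8 m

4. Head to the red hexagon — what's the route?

turn right 131°, forward 4.1 m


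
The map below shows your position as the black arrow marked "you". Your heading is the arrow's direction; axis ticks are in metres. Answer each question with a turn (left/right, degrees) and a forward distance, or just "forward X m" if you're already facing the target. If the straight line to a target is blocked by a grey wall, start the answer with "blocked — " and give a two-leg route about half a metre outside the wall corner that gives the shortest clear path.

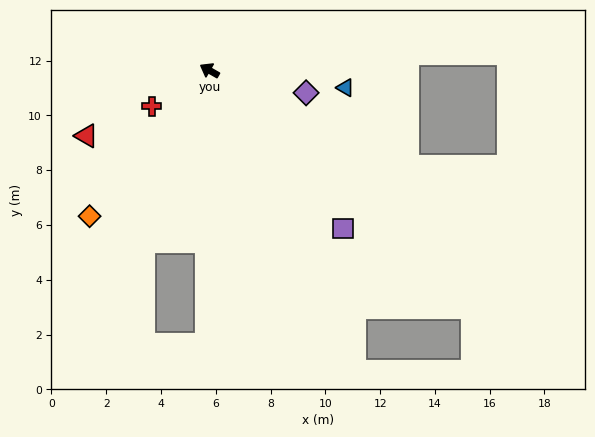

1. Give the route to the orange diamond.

turn left 80°, forward 6.9 m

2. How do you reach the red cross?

turn left 62°, forward 2.5 m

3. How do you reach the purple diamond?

turn right 163°, forward 3.6 m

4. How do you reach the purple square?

turn left 160°, forward 7.6 m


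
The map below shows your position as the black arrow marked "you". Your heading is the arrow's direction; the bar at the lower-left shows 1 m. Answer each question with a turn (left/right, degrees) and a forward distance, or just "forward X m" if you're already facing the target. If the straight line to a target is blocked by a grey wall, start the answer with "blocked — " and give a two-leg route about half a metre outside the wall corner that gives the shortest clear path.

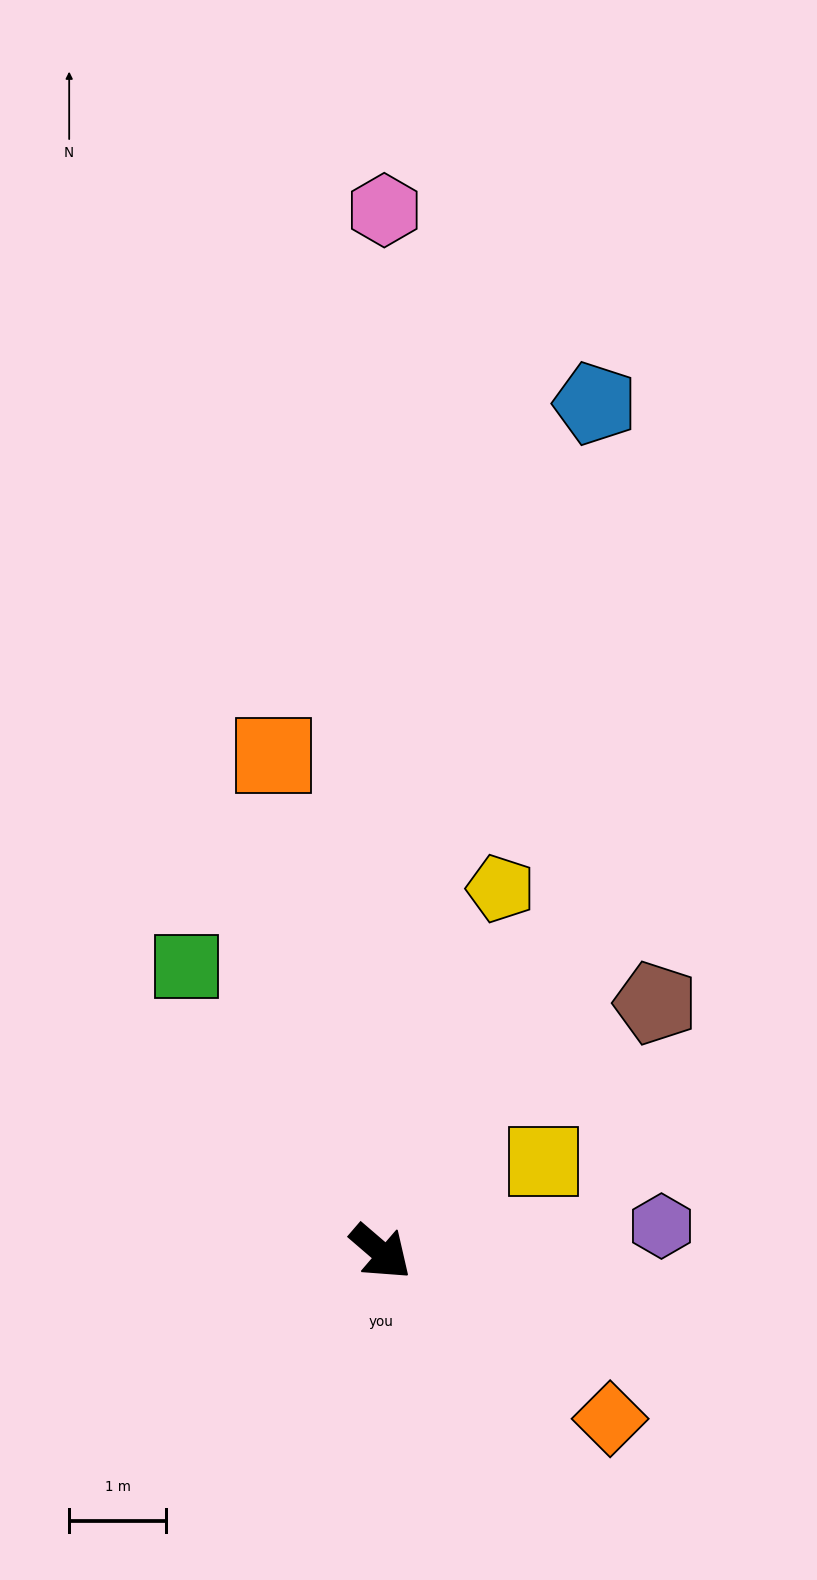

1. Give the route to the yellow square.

turn left 70°, forward 1.9 m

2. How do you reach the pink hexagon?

turn left 130°, forward 10.7 m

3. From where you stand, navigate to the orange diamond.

turn left 5°, forward 2.9 m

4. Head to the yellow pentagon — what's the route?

turn left 112°, forward 3.9 m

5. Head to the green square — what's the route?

turn left 165°, forward 3.5 m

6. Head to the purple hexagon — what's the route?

turn left 46°, forward 2.9 m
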